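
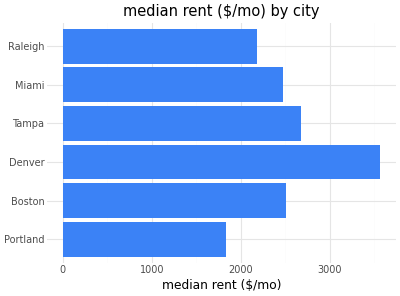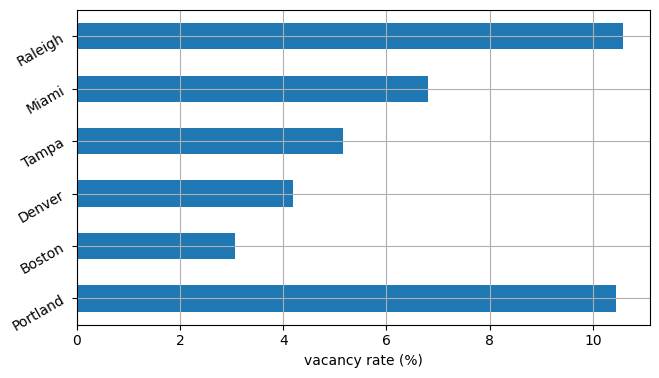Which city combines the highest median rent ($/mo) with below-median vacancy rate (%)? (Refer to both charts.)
Denver

Chart 2 median vacancy rate (%) ≈ 6; below-median cities: Boston, Denver, Tampa. Among those, Denver has the highest median rent ($/mo) (≈ 3500).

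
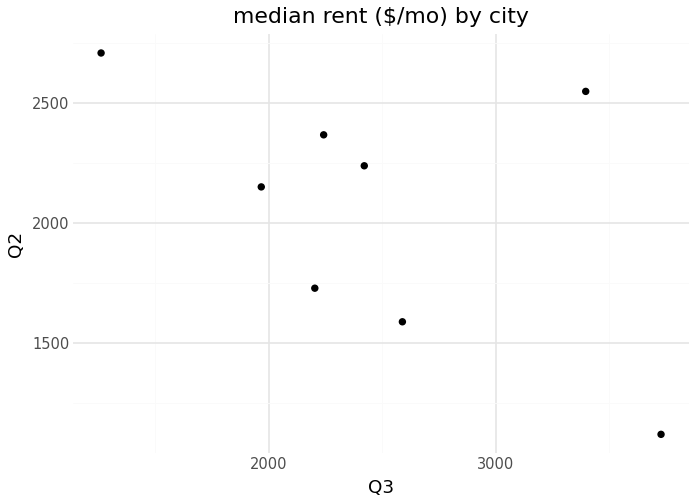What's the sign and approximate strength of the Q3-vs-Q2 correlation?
Points are negatively correlated; moderate (|r| ≈ 0.5).

negative, moderate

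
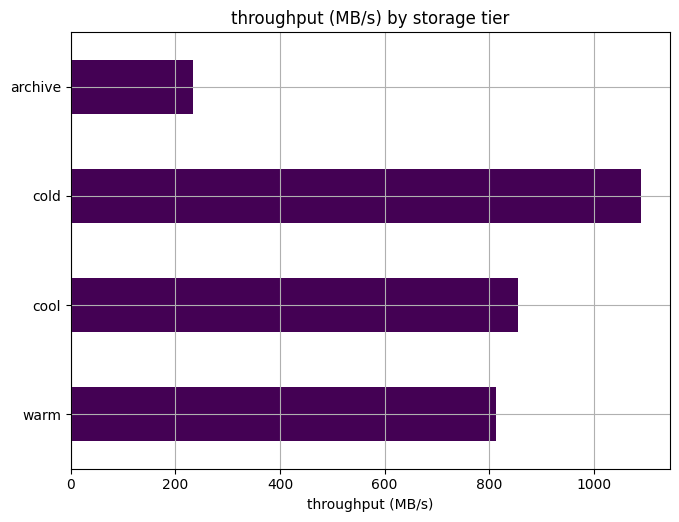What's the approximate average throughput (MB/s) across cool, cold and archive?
(900 + 1100 + 200) / 3 ≈ 733.

≈ 733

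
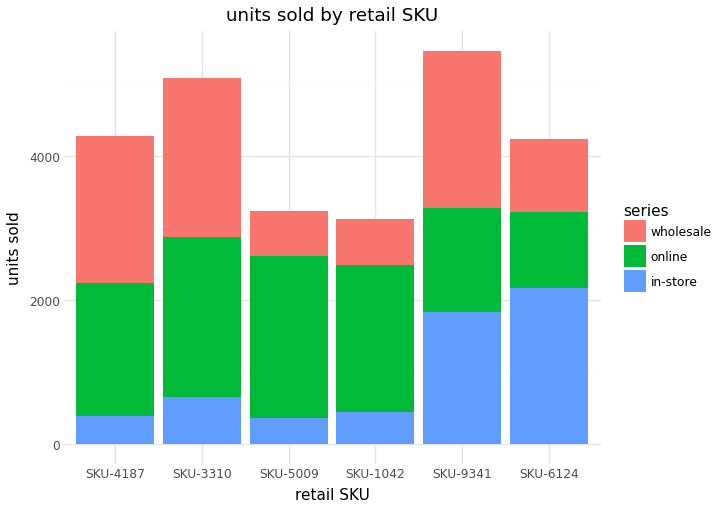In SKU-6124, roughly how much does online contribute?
≈ 1000

online top ≈ 3000, bottom ≈ 2000; segment ≈ 1000.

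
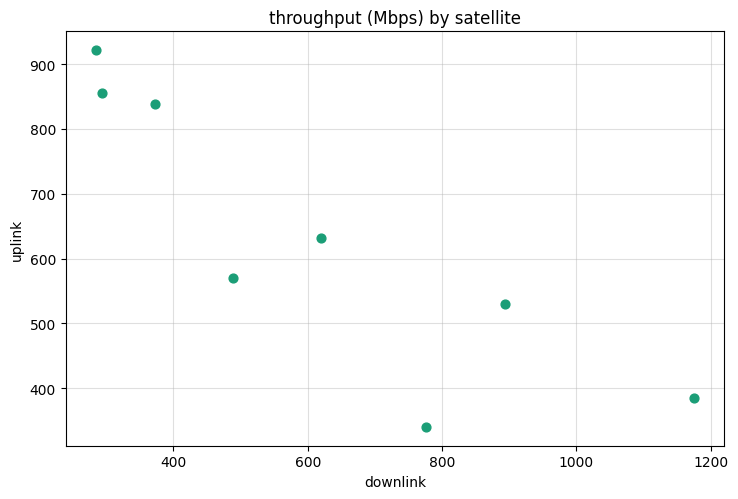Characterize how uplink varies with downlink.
negative, strong

Points are negatively correlated; strong (|r| ≈ 0.9).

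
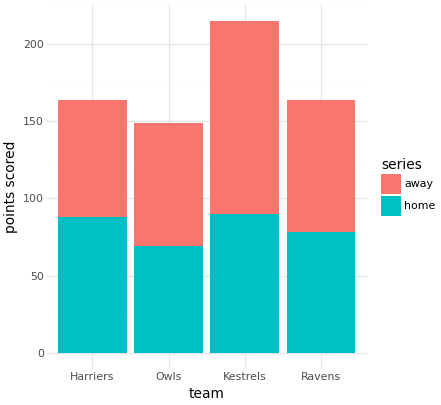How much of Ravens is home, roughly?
≈ 80

home top ≈ 80, bottom ≈ 0; segment ≈ 80.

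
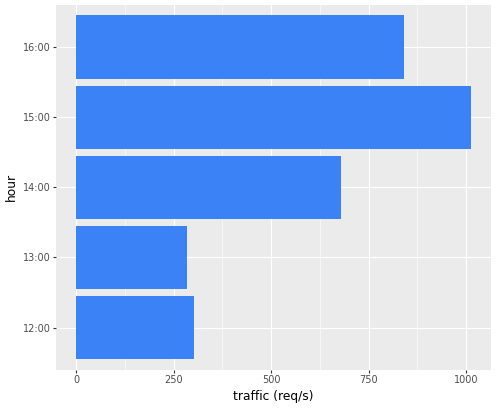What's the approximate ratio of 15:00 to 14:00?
≈ 1.43×

15:00 ≈ 1000, 14:00 ≈ 700; 1000/700 ≈ 1.43.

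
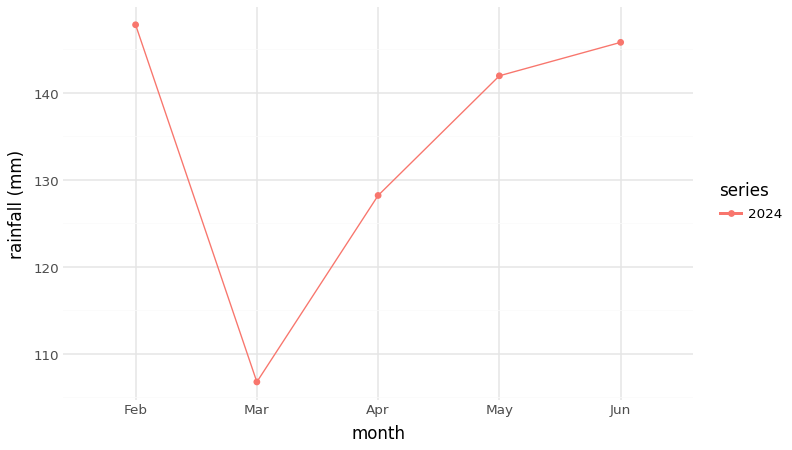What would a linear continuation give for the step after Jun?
≈ 152.5

Last three: 130, 140, 145 → slope ≈ 7.5/step → next ≈ 152.5.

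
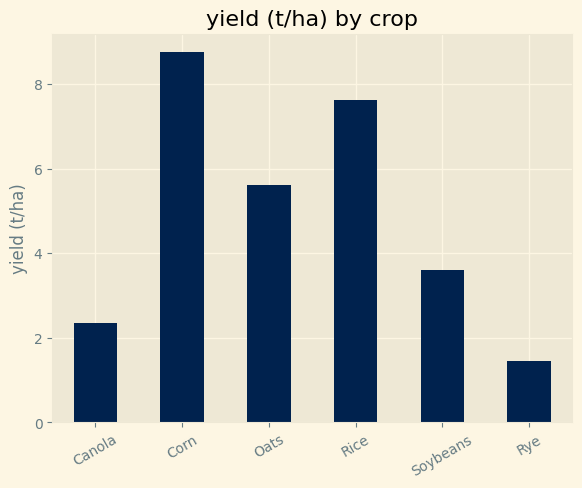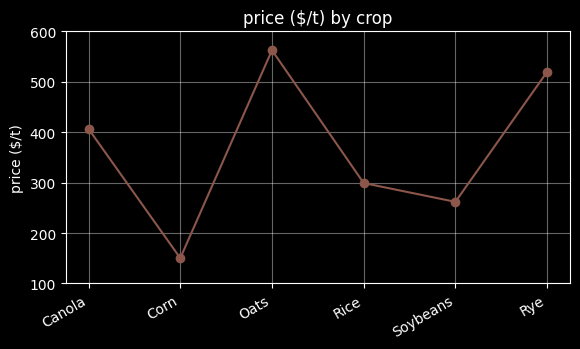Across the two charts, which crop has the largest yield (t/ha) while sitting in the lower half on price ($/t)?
Chart 2 median price ($/t) ≈ 400; below-median crops: Corn, Rice, Soybeans. Among those, Corn has the highest yield (t/ha) (≈ 9).

Corn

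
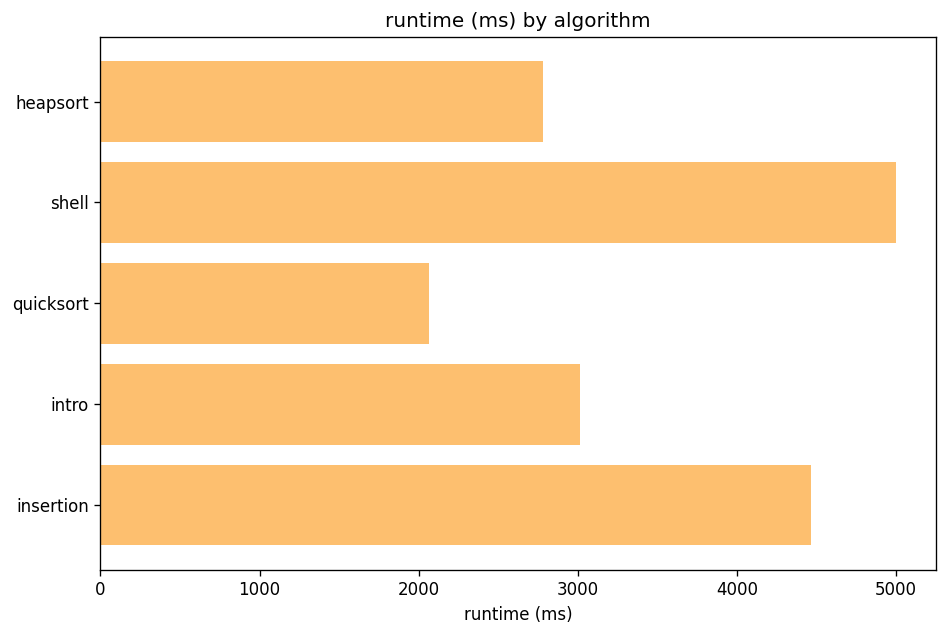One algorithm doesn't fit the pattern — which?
shell

shell ≈ 5000; the rest sit between ≈ 2000 and ≈ 4500.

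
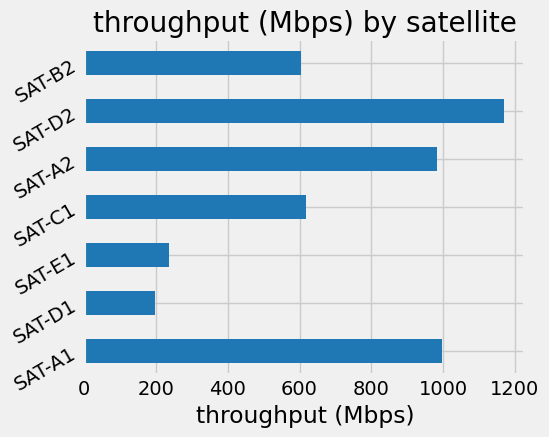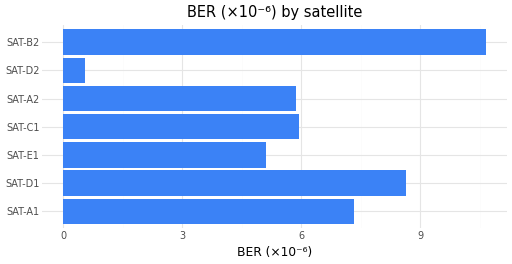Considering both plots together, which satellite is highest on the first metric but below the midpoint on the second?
Chart 2 median BER (×10⁻⁶) ≈ 6; below-median satellites: SAT-E1, SAT-A2, SAT-D2. Among those, SAT-D2 has the highest throughput (Mbps) (≈ 1200).

SAT-D2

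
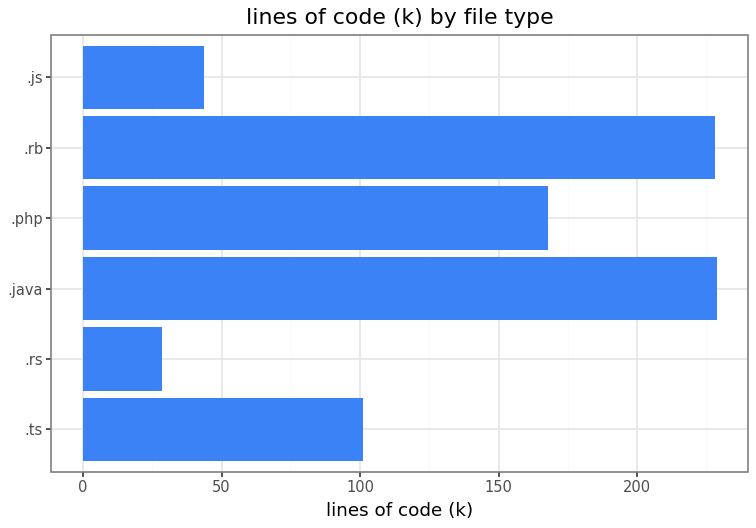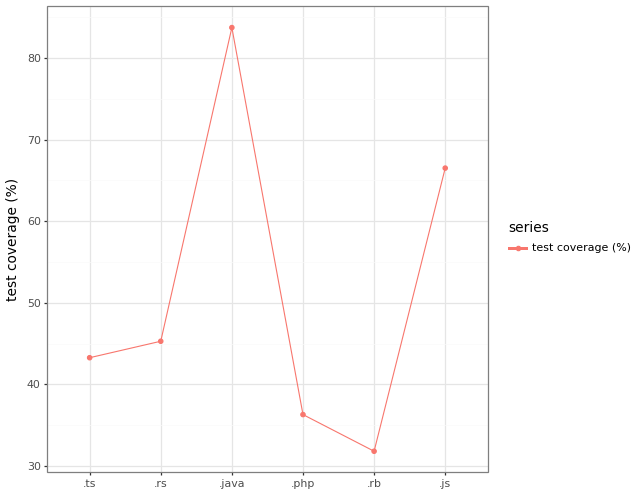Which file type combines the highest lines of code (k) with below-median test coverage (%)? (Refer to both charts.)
.rb

Chart 2 median test coverage (%) ≈ 40; below-median file types: .ts, .php, .rb. Among those, .rb has the highest lines of code (k) (≈ 225).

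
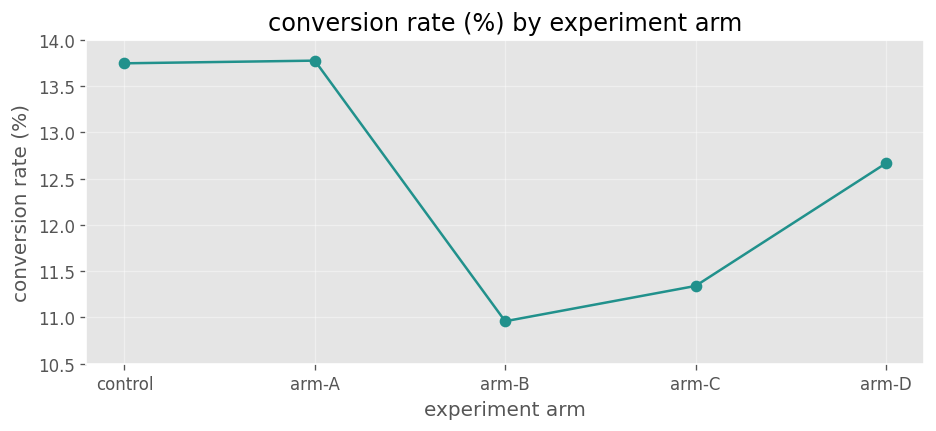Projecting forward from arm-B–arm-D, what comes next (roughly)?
≈ 13.25

Last three: 11.0, 11.5, 12.5 → slope ≈ 0.75/step → next ≈ 13.25.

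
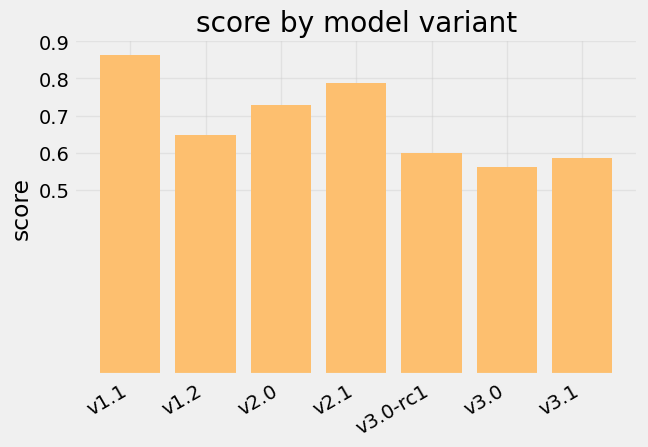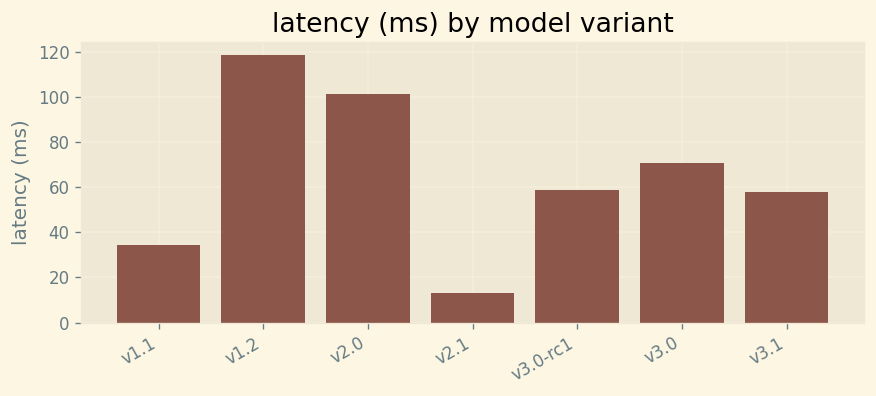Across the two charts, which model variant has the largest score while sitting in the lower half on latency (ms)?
Chart 2 median latency (ms) ≈ 60; below-median model variants: v1.1, v2.1, v3.1. Among those, v1.1 has the highest score (≈ 0.9).

v1.1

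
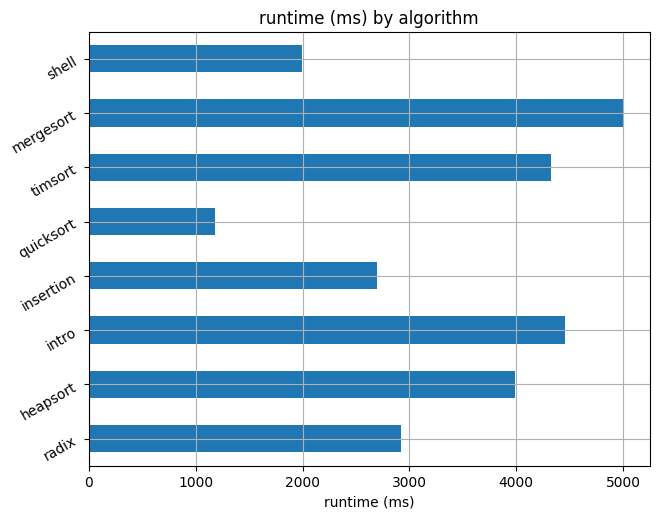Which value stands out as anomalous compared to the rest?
quicksort

quicksort ≈ 1000; the rest sit between ≈ 2000 and ≈ 5000.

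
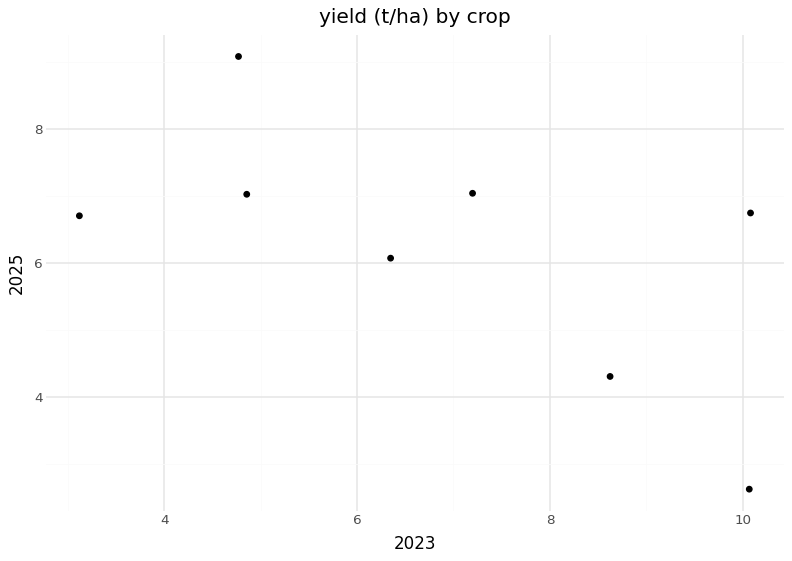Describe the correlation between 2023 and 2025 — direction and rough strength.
Points are negatively correlated; moderate (|r| ≈ 0.6).

negative, moderate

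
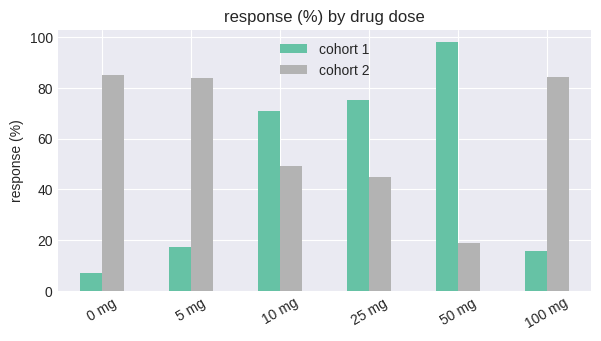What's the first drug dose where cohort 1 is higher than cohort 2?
5 mg: cohort 1 ≈ 20 vs cohort 2 ≈ 80 (not yet); 10 mg: cohort 1 ≈ 70 vs cohort 2 ≈ 50 (first crossover).

10 mg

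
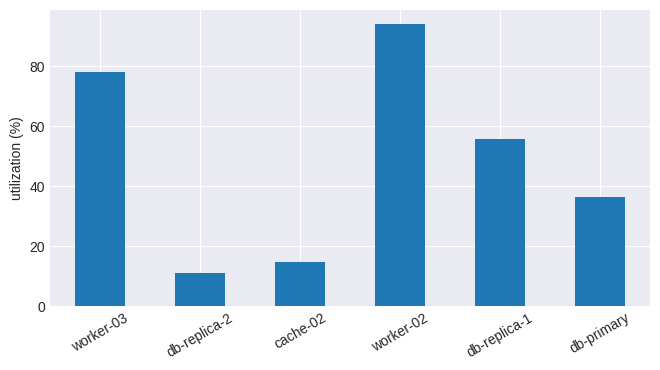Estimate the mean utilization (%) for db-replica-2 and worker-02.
(10 + 90) / 2 ≈ 50.

≈ 50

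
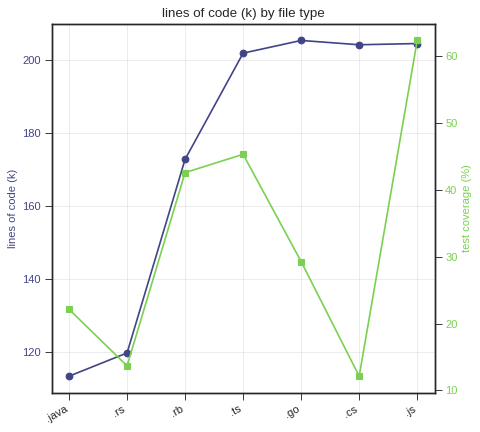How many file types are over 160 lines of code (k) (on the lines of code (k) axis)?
5

Above 160: .rb, .ts, .go, .cs, .js.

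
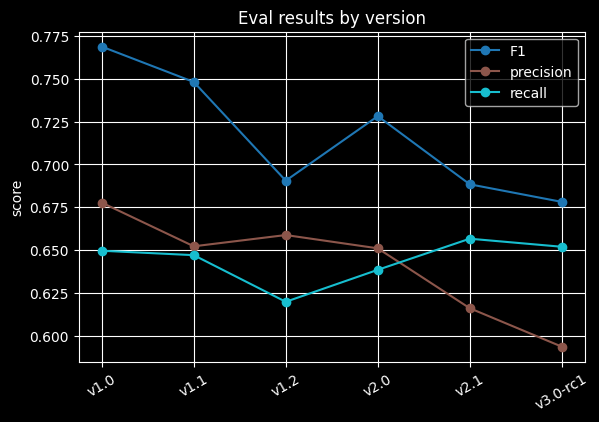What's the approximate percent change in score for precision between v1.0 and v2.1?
v1.0 ≈ 0.68, v2.1 ≈ 0.62; (0.62 − 0.68) / 0.68 ≈ -8.8%.

≈ -8.8%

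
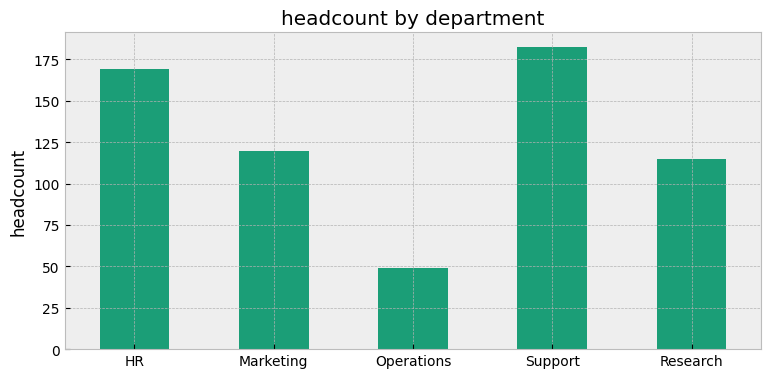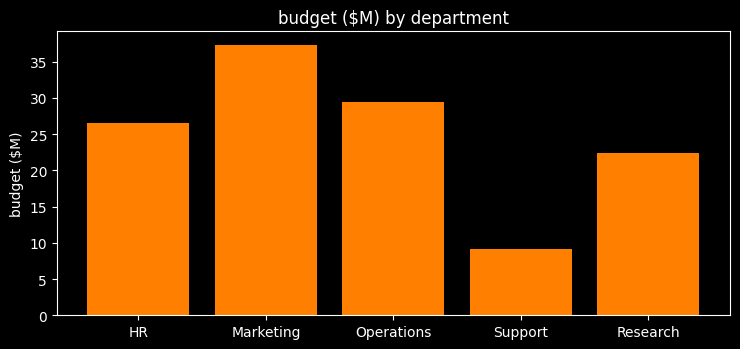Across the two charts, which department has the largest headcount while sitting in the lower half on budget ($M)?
Chart 2 median budget ($M) ≈ 25; below-median departments: Support, Research. Among those, Support has the highest headcount (≈ 180).

Support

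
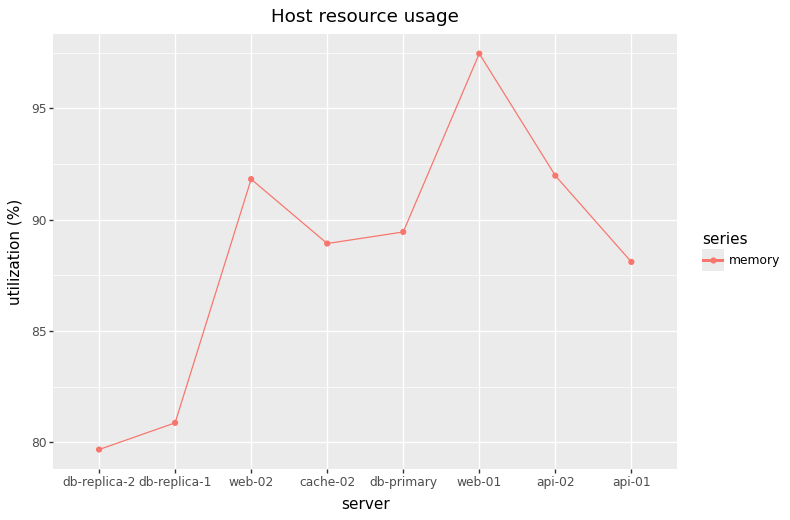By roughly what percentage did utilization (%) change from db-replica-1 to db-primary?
db-replica-1 ≈ 80, db-primary ≈ 90; (90 − 80) / 80 ≈ +12.5%.

≈ +12.5%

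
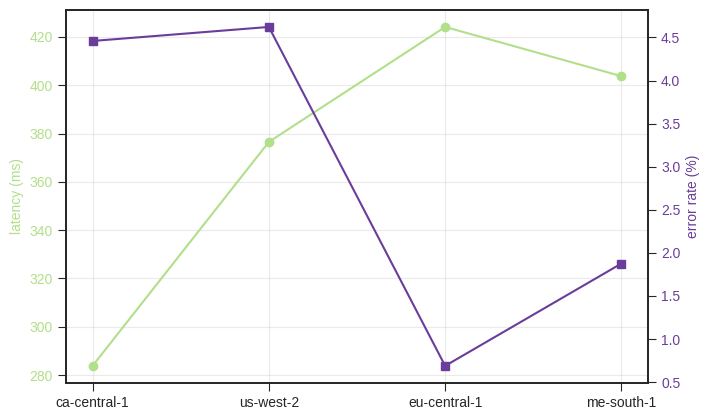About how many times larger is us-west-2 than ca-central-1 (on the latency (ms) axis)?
us-west-2 ≈ 380, ca-central-1 ≈ 280; 380/280 ≈ 1.36.

≈ 1.36×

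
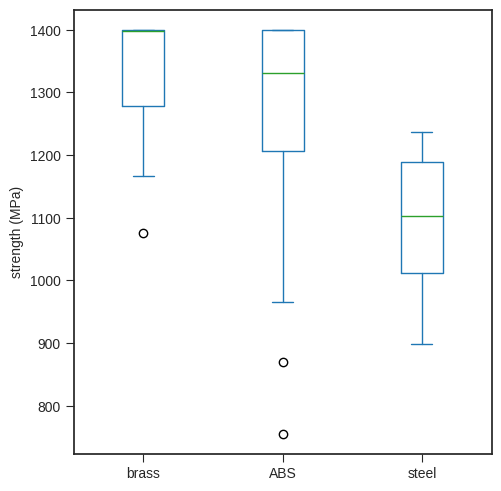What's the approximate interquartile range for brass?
Q3 ≈ 1400, Q1 ≈ 1275; IQR ≈ 125.

≈ 125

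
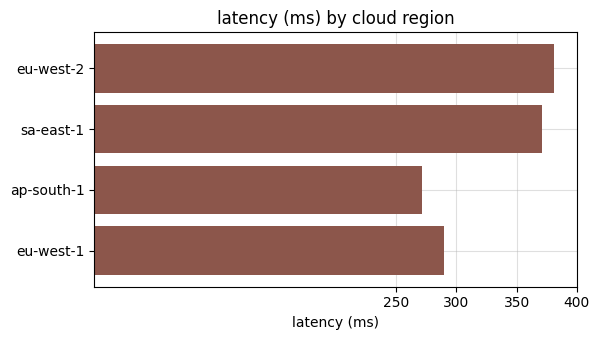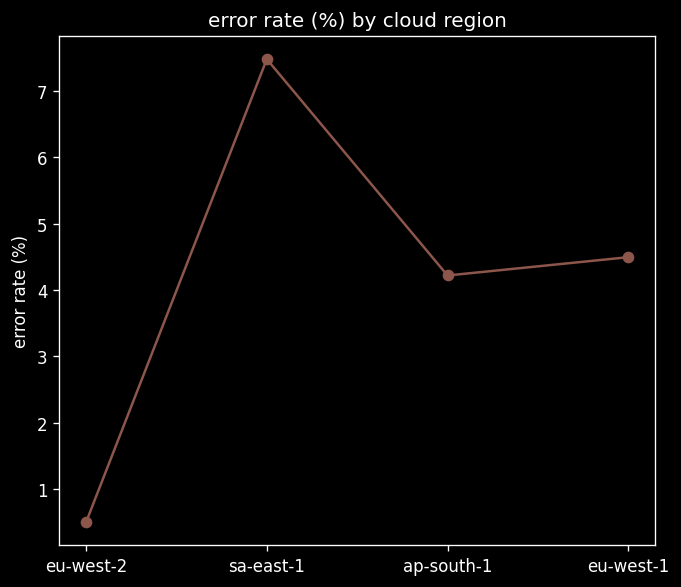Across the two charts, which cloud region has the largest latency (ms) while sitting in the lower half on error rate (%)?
Chart 2 median error rate (%) ≈ 4; below-median cloud regions: eu-west-2, ap-south-1. Among those, eu-west-2 has the highest latency (ms) (≈ 400).

eu-west-2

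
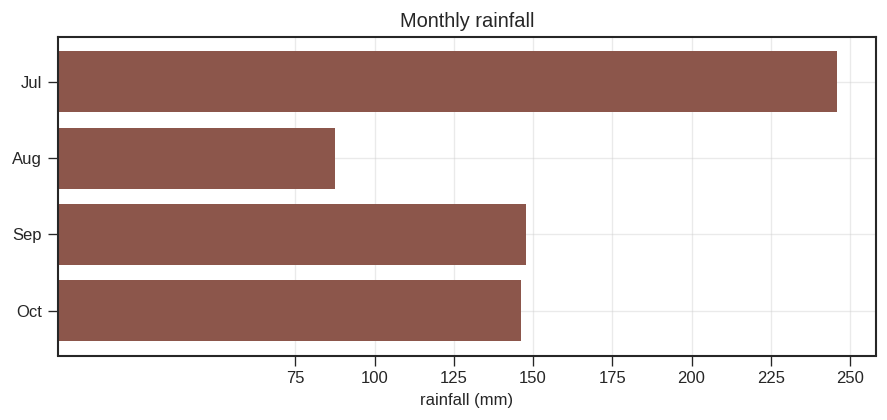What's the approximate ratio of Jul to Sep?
Jul ≈ 250, Sep ≈ 150; 250/150 ≈ 1.67.

≈ 1.67×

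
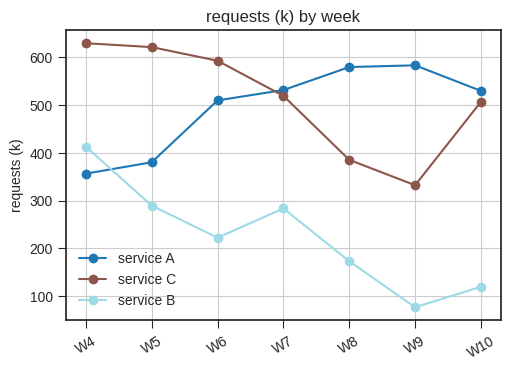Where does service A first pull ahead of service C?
W6: service A ≈ 500 vs service C ≈ 600 (not yet); W7: service A ≈ 550 vs service C ≈ 500 (first crossover).

W7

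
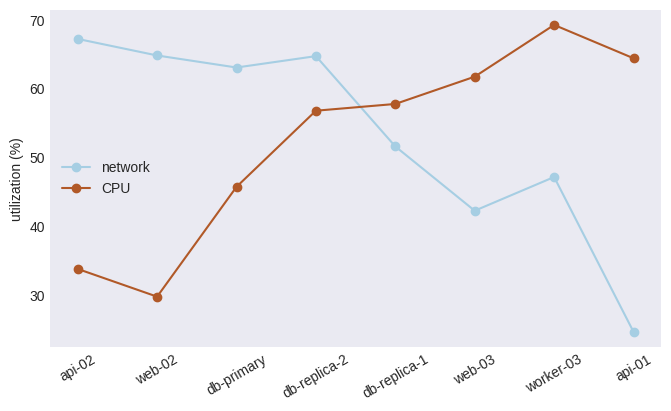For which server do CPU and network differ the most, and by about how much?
api-01, ≈ 40 %

api-01: CPU ≈ 65, network ≈ 25 → gap ≈ 40. Next-largest (web-02) is only ≈ 35.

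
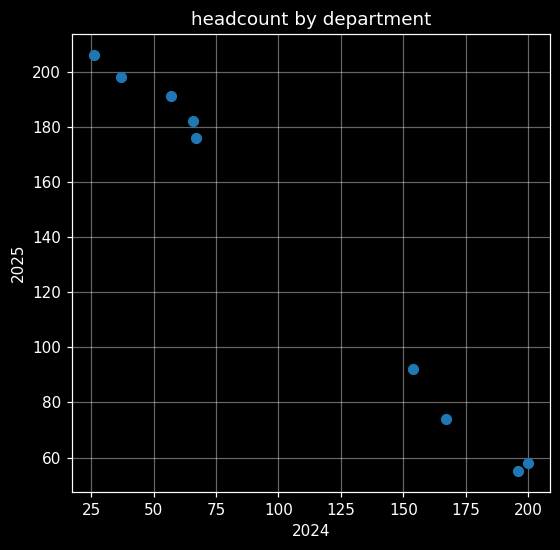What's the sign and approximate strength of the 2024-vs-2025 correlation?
negative, strong

Points are negatively correlated; strong (|r| ≈ 1.0).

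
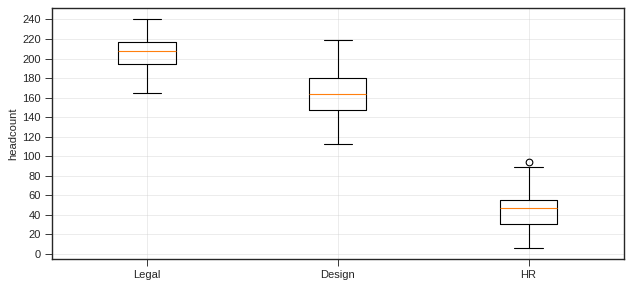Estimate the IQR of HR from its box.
≈ 20

Q3 ≈ 60, Q1 ≈ 40; IQR ≈ 20.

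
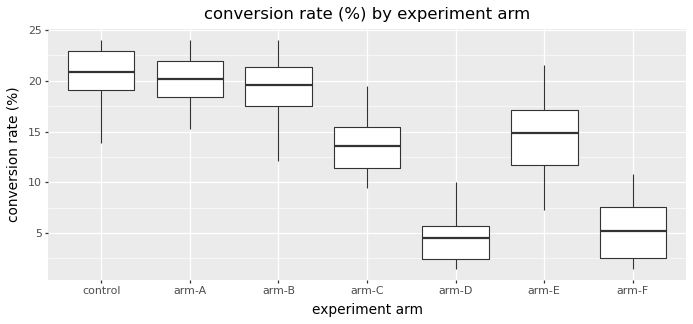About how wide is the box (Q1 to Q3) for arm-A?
≈ 4

Q3 ≈ 22, Q1 ≈ 18; IQR ≈ 4.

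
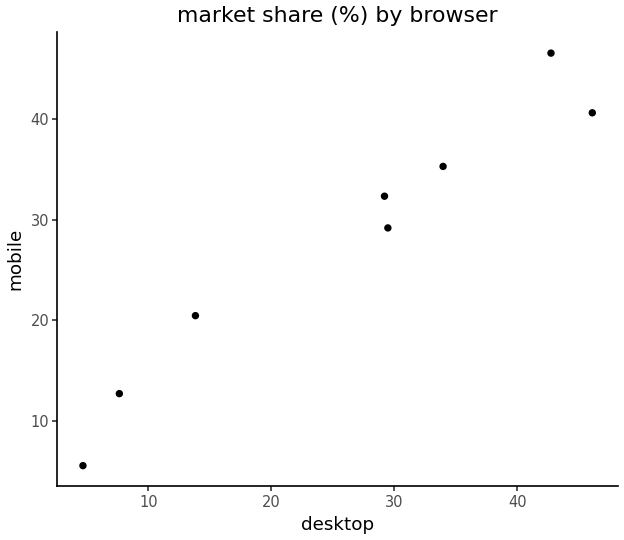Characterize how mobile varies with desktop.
Points are positively correlated; strong (|r| ≈ 1.0).

positive, strong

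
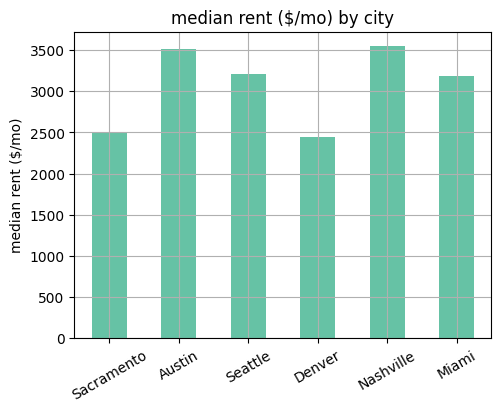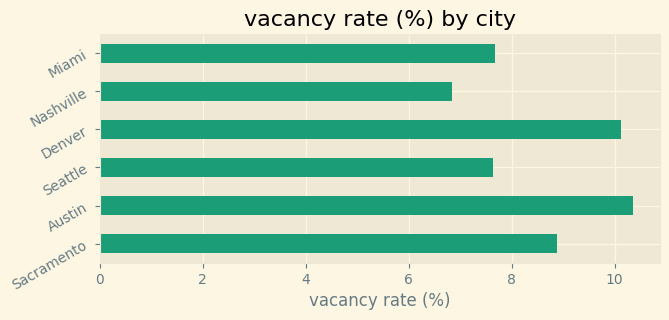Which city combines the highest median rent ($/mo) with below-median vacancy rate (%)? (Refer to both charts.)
Chart 2 median vacancy rate (%) ≈ 8; below-median cities: Seattle, Nashville, Miami. Among those, Nashville has the highest median rent ($/mo) (≈ 3500).

Nashville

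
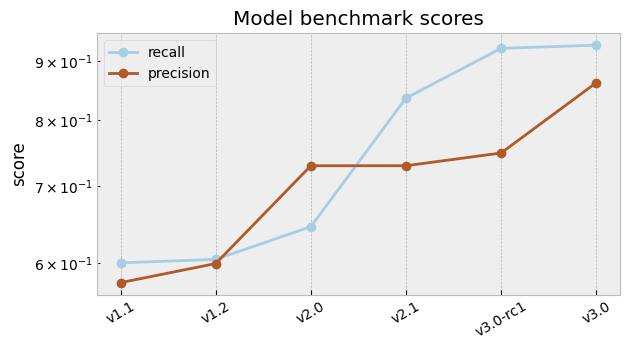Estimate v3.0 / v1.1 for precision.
≈ 1.42×

v3.0 ≈ 0.85, v1.1 ≈ 0.60; 0.85/0.60 ≈ 1.42.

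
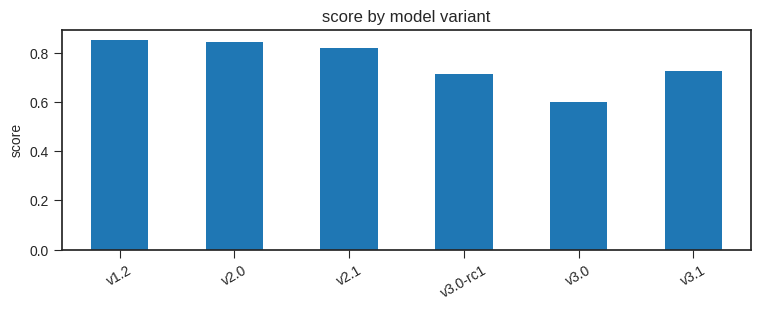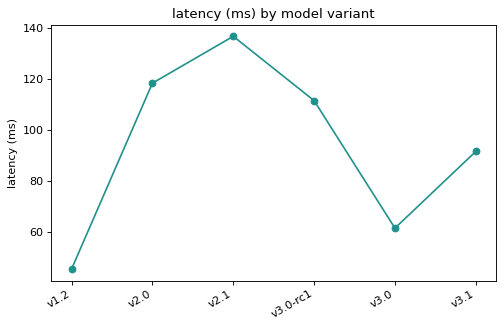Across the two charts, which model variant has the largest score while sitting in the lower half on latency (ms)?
Chart 2 median latency (ms) ≈ 100; below-median model variants: v1.2, v3.0, v3.1. Among those, v1.2 has the highest score (≈ 0.9).

v1.2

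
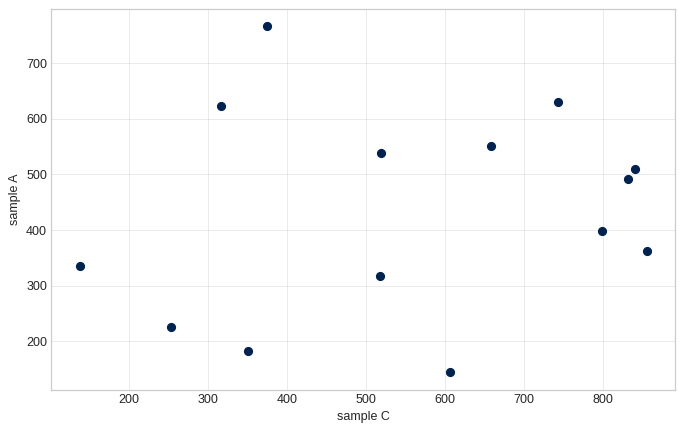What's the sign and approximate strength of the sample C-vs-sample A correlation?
no clear correlation

Points are roughly uncorrelated; weak (|r| ≈ 0.2).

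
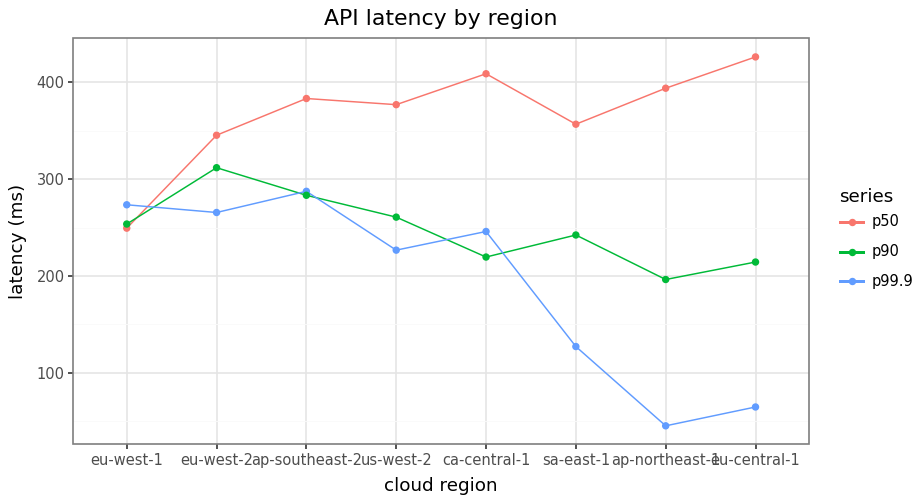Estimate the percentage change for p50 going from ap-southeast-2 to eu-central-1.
≈ +12.5%

ap-southeast-2 ≈ 400, eu-central-1 ≈ 450; (450 − 400) / 400 ≈ +12.5%.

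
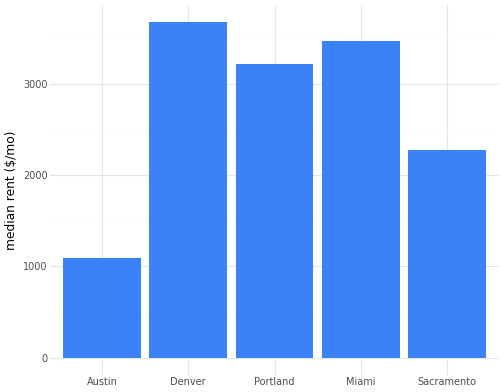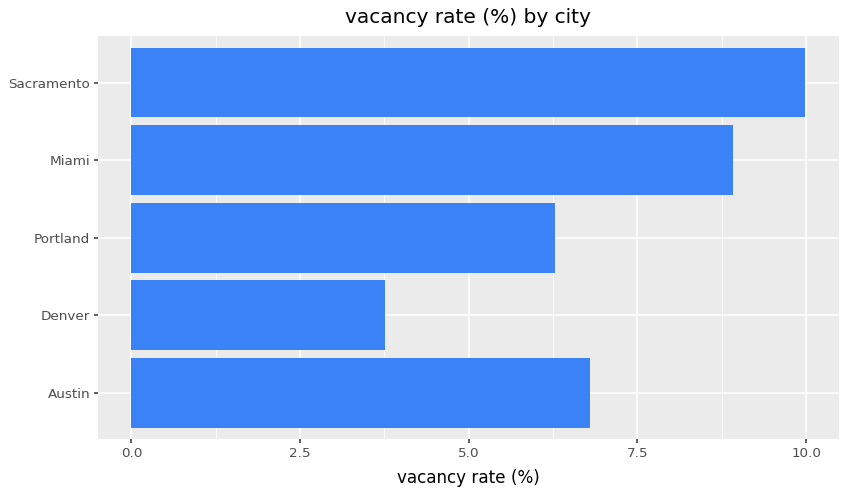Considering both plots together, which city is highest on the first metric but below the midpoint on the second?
Denver

Chart 2 median vacancy rate (%) ≈ 7; below-median cities: Denver, Portland. Among those, Denver has the highest median rent ($/mo) (≈ 3500).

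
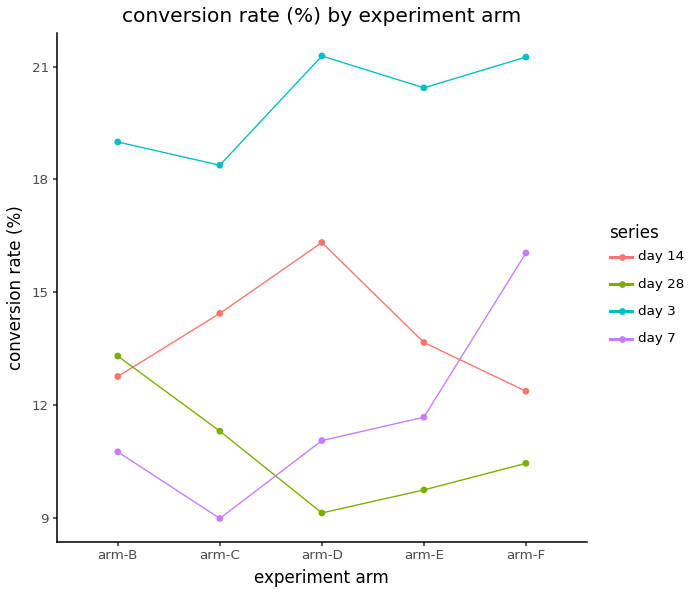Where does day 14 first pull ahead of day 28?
arm-C

arm-B: day 14 ≈ 12 vs day 28 ≈ 14 (not yet); arm-C: day 14 ≈ 14 vs day 28 ≈ 12 (first crossover).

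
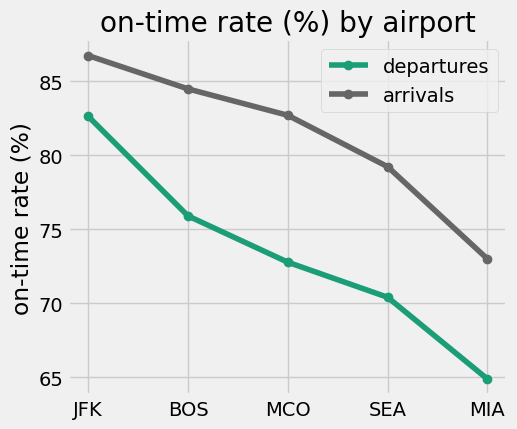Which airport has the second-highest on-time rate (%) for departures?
Top 3 for departures: JFK ≈ 82, BOS ≈ 76, MCO ≈ 72.

BOS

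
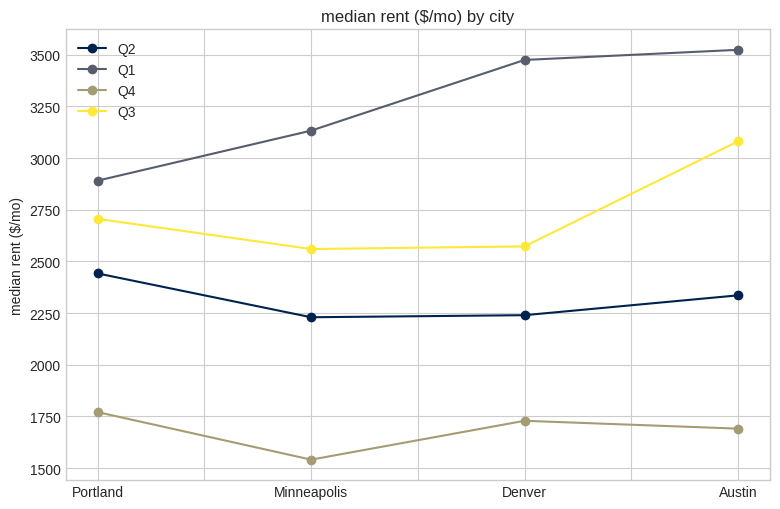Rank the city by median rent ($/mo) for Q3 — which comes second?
Portland

Top 3 for Q3: Austin ≈ 3000, Portland ≈ 2800, Denver ≈ 2600.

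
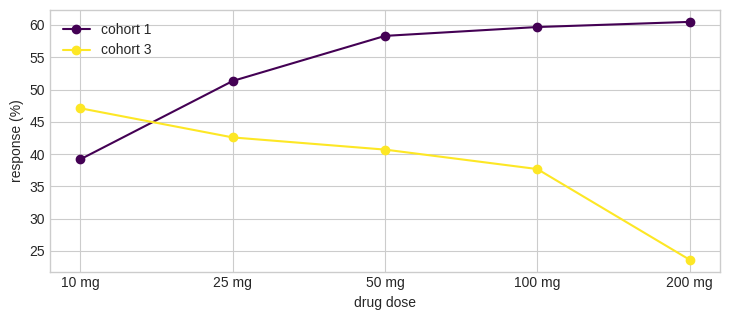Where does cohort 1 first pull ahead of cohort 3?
10 mg: cohort 1 ≈ 40 vs cohort 3 ≈ 45 (not yet); 25 mg: cohort 1 ≈ 50 vs cohort 3 ≈ 45 (first crossover).

25 mg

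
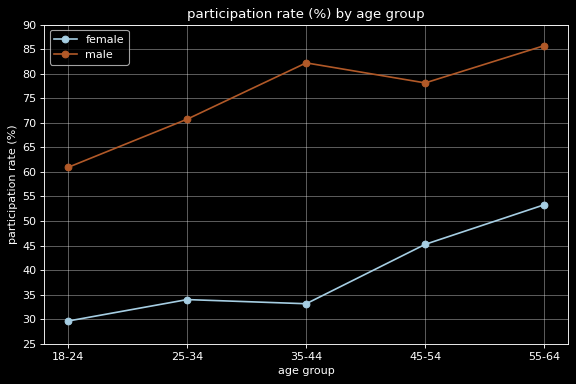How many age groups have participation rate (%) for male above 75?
3

Above 75: 35-44, 45-54, 55-64.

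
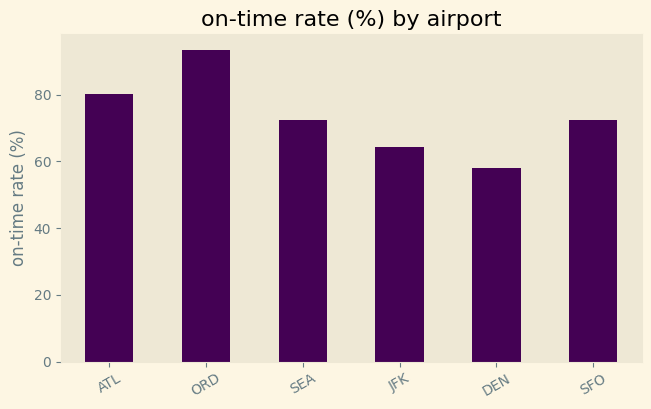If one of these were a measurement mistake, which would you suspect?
ORD ≈ 90; the rest sit between ≈ 60 and ≈ 80.

ORD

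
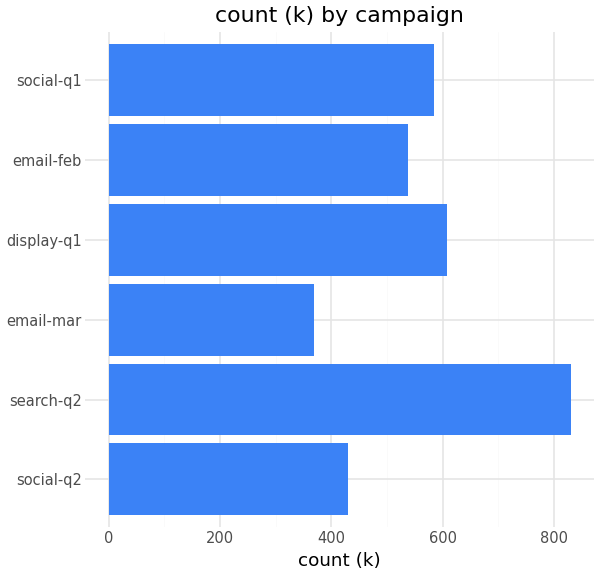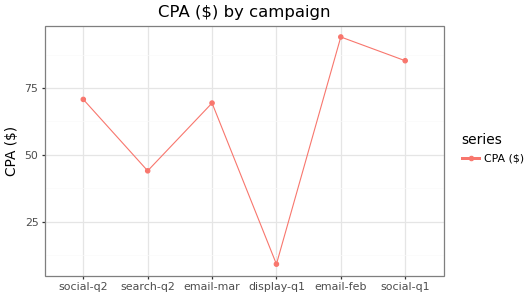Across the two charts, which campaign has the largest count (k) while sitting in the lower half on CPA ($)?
Chart 2 median CPA ($) ≈ 70; below-median campaigns: search-q2, email-mar, display-q1. Among those, search-q2 has the highest count (k) (≈ 800).

search-q2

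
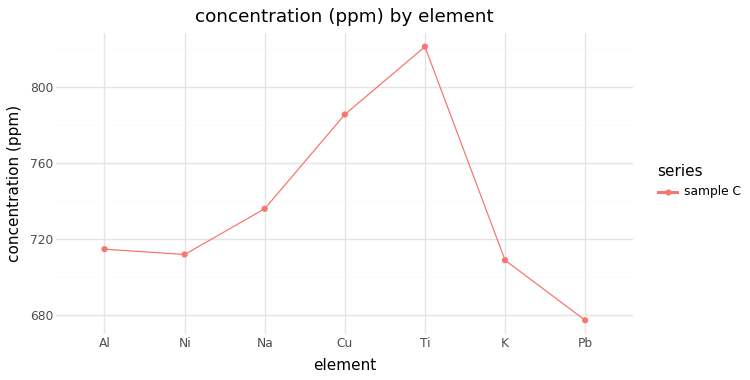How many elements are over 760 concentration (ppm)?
2

Above 760: Cu, Ti.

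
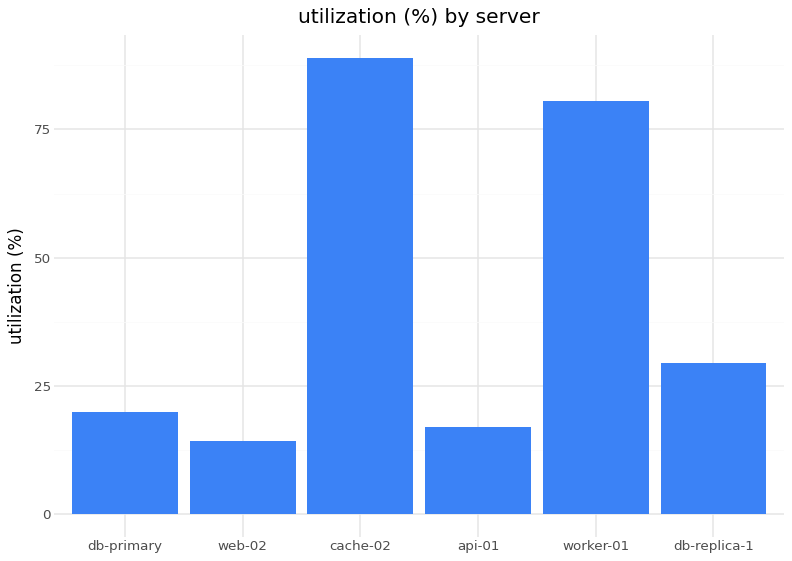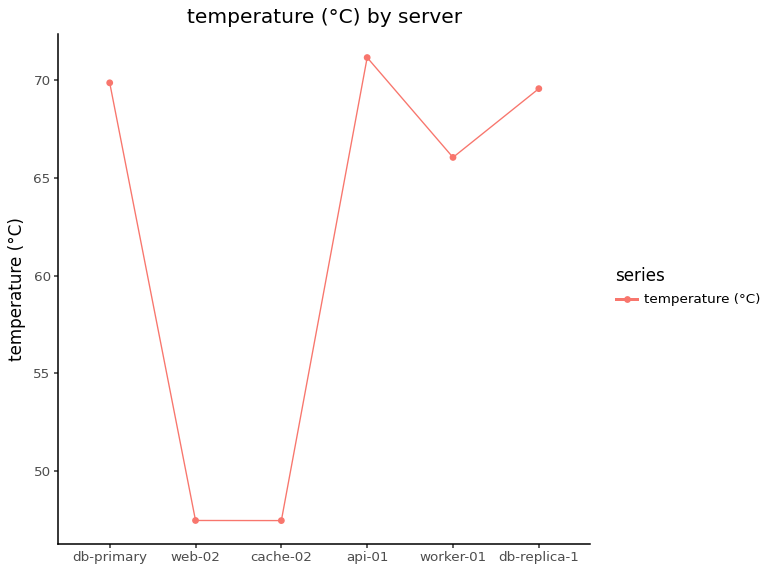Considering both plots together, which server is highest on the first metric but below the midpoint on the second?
Chart 2 median temperature (°C) ≈ 70; below-median servers: web-02, cache-02, worker-01. Among those, cache-02 has the highest utilization (%) (≈ 90).

cache-02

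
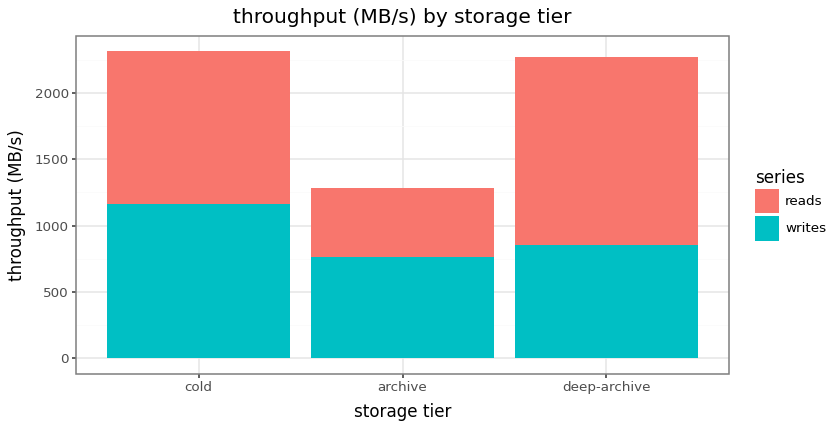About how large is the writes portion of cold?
writes top ≈ 1200, bottom ≈ 0; segment ≈ 1200.

≈ 1200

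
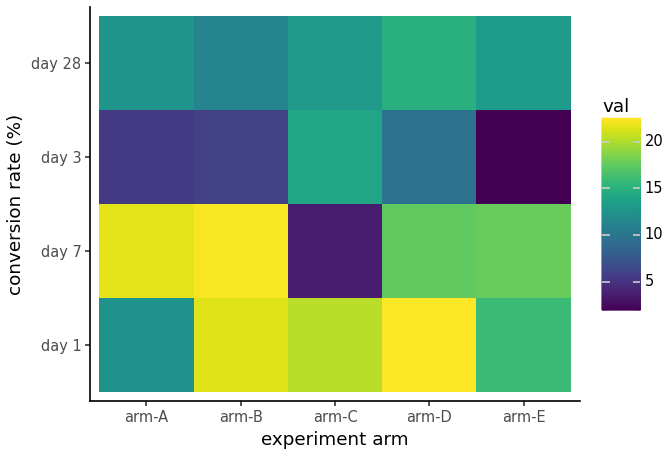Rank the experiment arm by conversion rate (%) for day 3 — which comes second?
arm-D

Top 3 for day 3: arm-C ≈ 14, arm-D ≈ 10, arm-B ≈ 6.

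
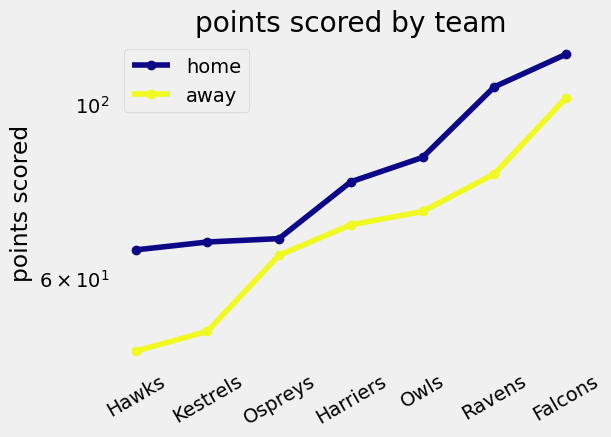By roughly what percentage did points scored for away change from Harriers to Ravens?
Harriers ≈ 70, Ravens ≈ 80; (80 − 70) / 70 ≈ +14.3%.

≈ +14.3%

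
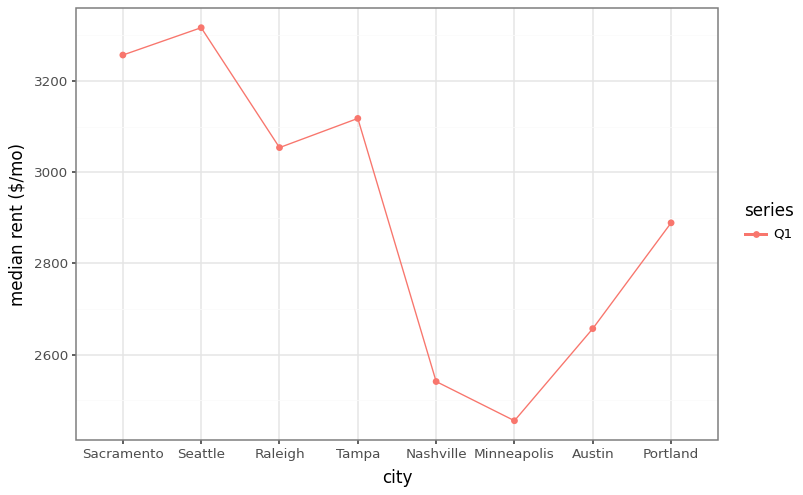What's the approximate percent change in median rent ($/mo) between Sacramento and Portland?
Sacramento ≈ 3300, Portland ≈ 2900; (2900 − 3300) / 3300 ≈ -12.1%.

≈ -12.1%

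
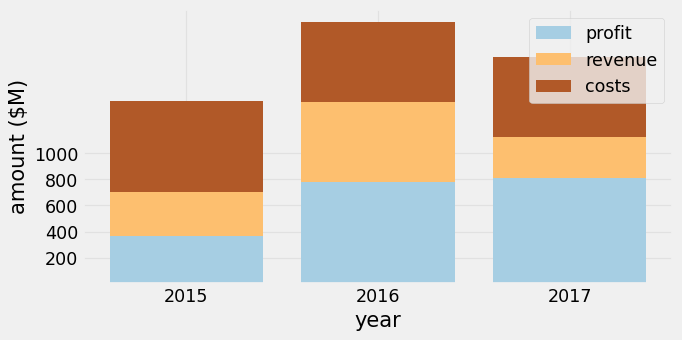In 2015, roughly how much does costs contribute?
≈ 600

costs top ≈ 1400, bottom ≈ 800; segment ≈ 600.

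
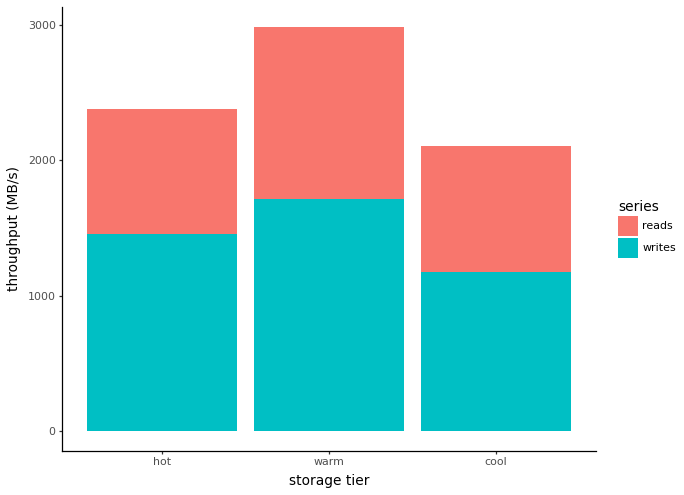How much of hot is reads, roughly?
≈ 1000

reads top ≈ 2500, bottom ≈ 1500; segment ≈ 1000.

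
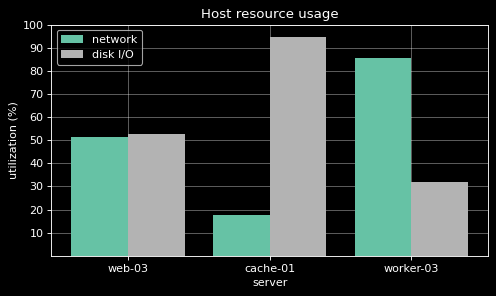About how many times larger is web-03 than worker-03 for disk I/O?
≈ 1.67×

web-03 ≈ 50, worker-03 ≈ 30; 50/30 ≈ 1.67.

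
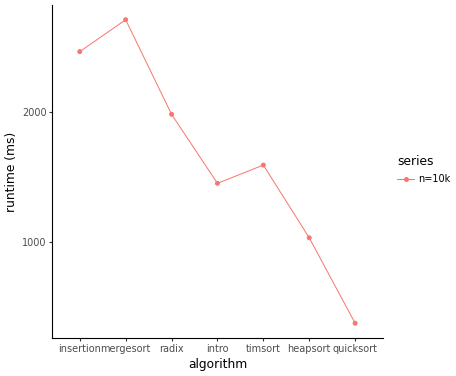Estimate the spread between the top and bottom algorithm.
≈ 2400

Max mergesort ≈ 2800, min quicksort ≈ 400; range ≈ 2400.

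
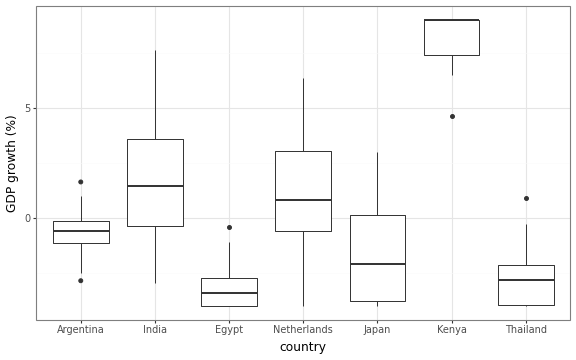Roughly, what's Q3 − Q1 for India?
Q3 ≈ 4, Q1 ≈ 0; IQR ≈ 4.

≈ 4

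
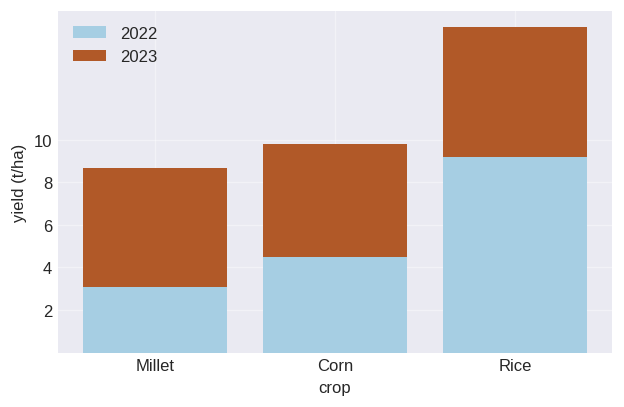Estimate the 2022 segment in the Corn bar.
2022 top ≈ 4, bottom ≈ 0; segment ≈ 4.

≈ 4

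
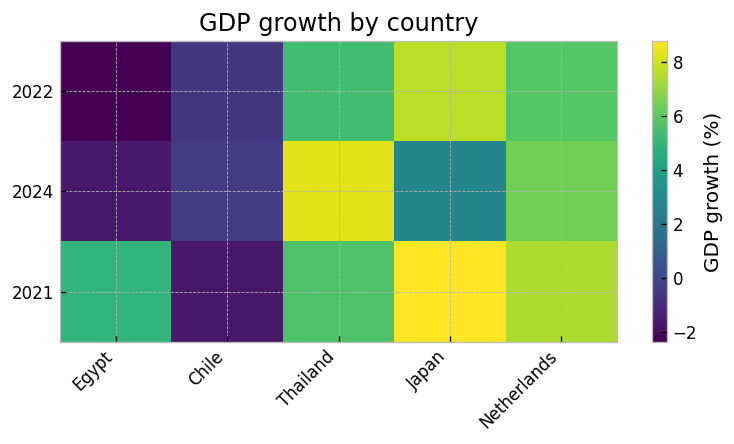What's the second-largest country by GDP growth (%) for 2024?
Netherlands

Top 3 for 2024: Thailand ≈ 8, Netherlands ≈ 6, Japan ≈ 3.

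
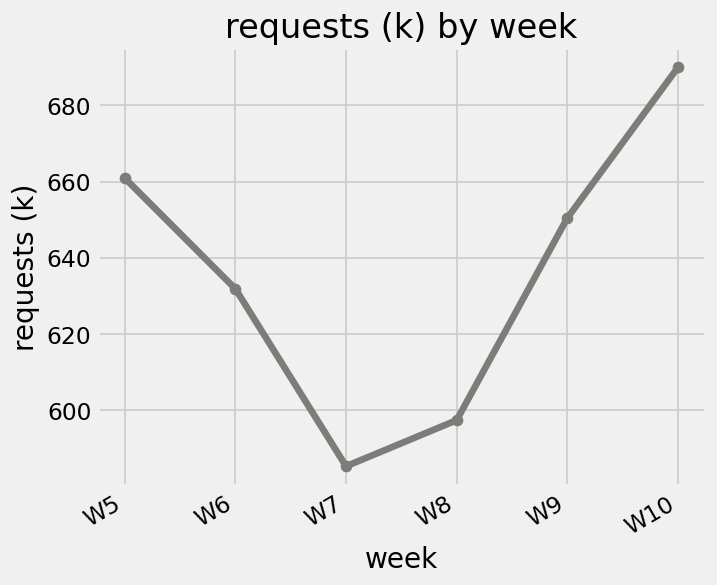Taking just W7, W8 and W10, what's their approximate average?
≈ 627

(590 + 600 + 690) / 3 ≈ 627.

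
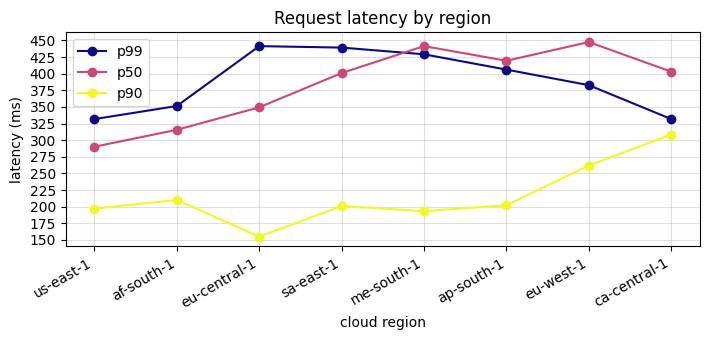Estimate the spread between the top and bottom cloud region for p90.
≈ 150

Max ca-central-1 ≈ 300, min eu-central-1 ≈ 150; range ≈ 150.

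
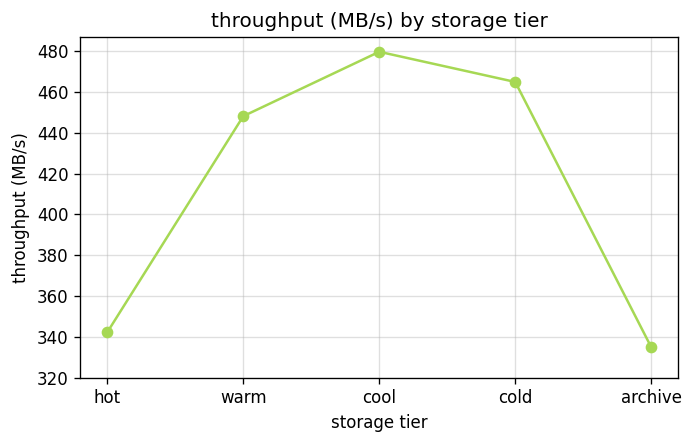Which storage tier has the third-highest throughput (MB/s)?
Top 4: cool ≈ 480, cold ≈ 460, warm ≈ 440, hot ≈ 340.

warm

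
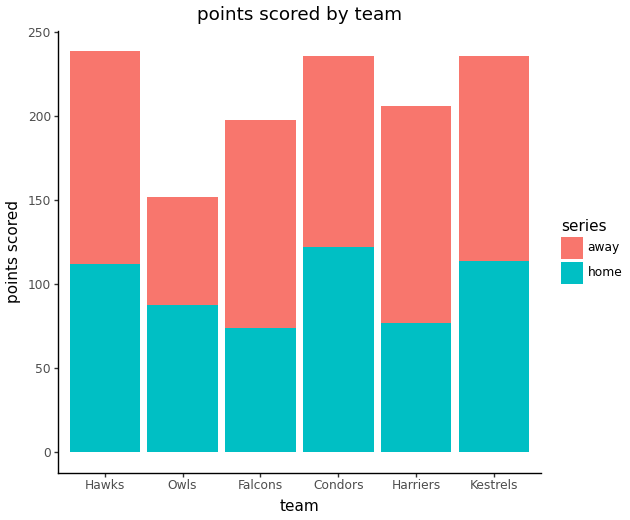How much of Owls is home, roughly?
≈ 80

home top ≈ 80, bottom ≈ 0; segment ≈ 80.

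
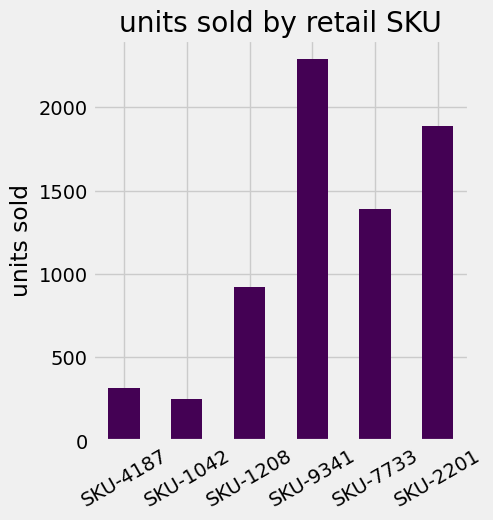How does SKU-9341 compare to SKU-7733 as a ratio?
SKU-9341 ≈ 2200, SKU-7733 ≈ 1400; 2200/1400 ≈ 1.57.

≈ 1.57×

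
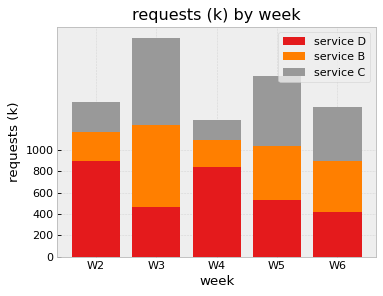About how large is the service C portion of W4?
service C top ≈ 1200, bottom ≈ 1000; segment ≈ 200.

≈ 200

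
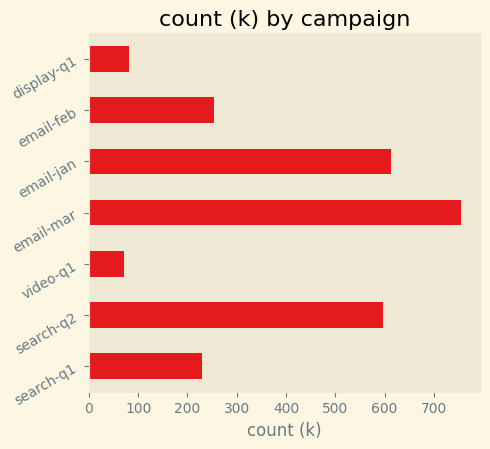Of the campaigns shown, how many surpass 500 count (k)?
Above 500: search-q2, email-mar, email-jan.

3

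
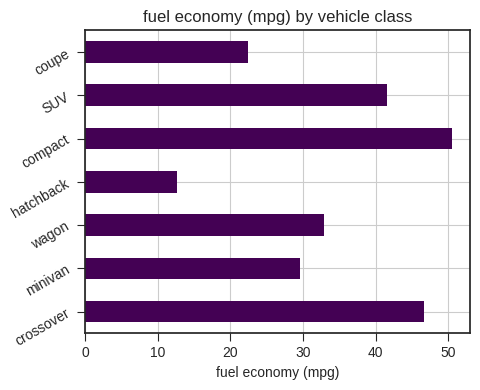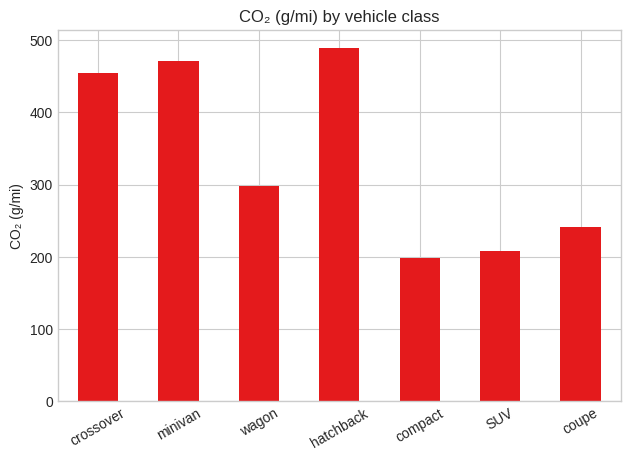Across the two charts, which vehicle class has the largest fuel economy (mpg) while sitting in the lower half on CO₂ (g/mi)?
Chart 2 median CO₂ (g/mi) ≈ 300; below-median vehicle classes: compact, SUV, coupe. Among those, compact has the highest fuel economy (mpg) (≈ 50).

compact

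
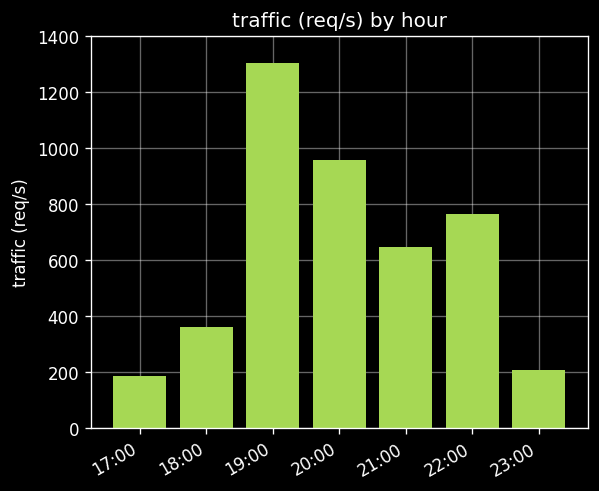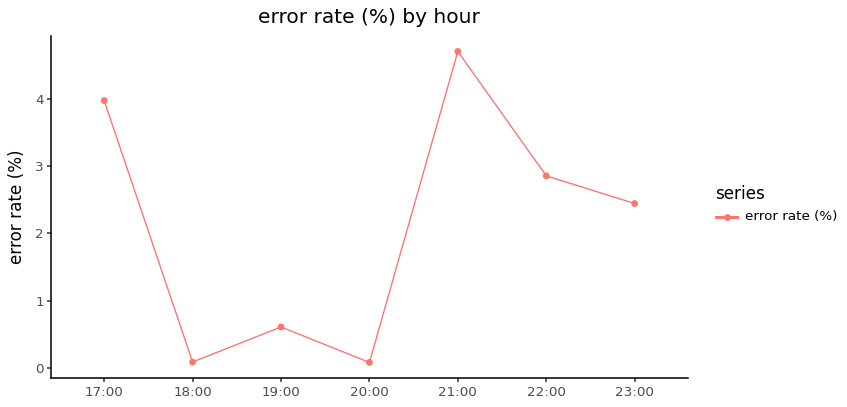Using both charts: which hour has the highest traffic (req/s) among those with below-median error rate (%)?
19:00

Chart 2 median error rate (%) ≈ 2.5; below-median hours: 18:00, 19:00, 20:00. Among those, 19:00 has the highest traffic (req/s) (≈ 1400).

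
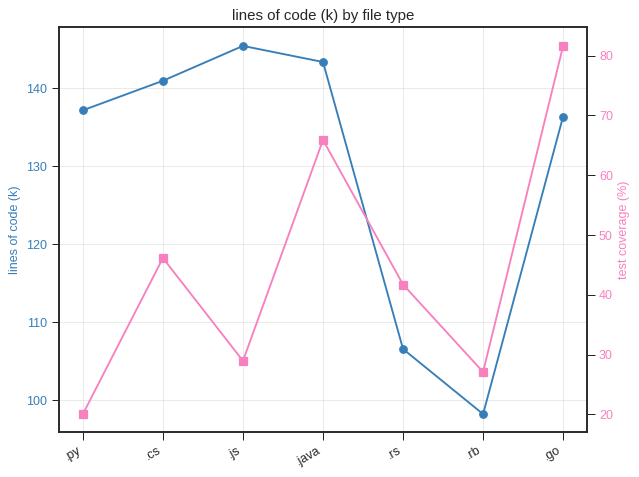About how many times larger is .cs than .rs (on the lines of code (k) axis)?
.cs ≈ 140, .rs ≈ 105; 140/105 ≈ 1.33.

≈ 1.33×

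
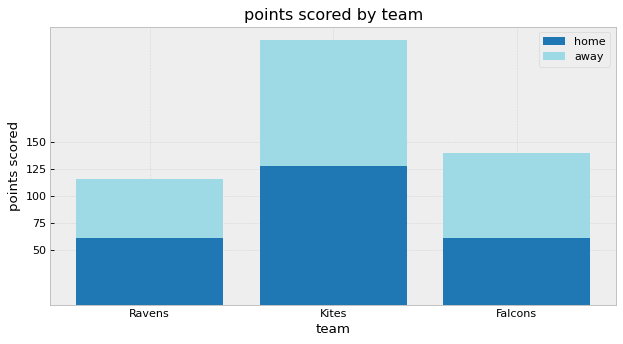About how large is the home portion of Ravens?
≈ 50

home top ≈ 50, bottom ≈ 0; segment ≈ 50.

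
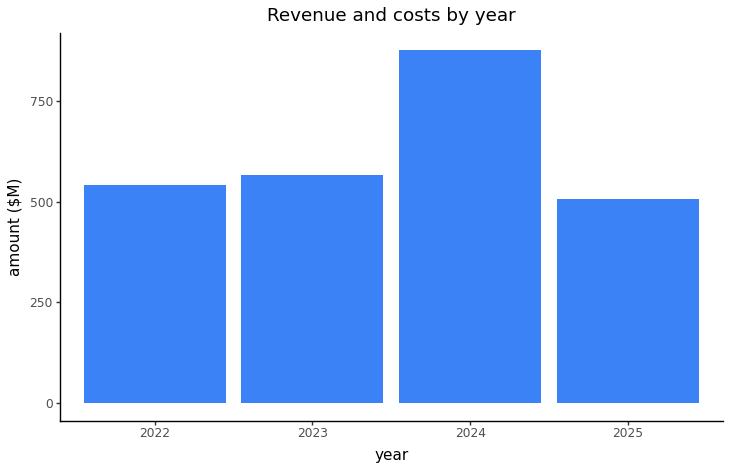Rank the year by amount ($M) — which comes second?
2023

Top 3: 2024 ≈ 900, 2023 ≈ 600, 2022 ≈ 500.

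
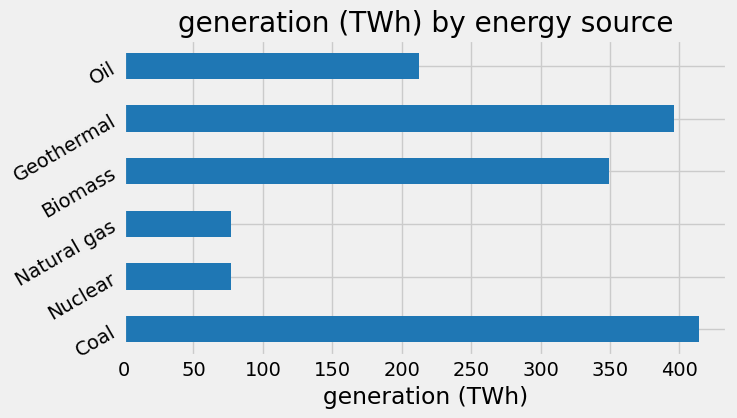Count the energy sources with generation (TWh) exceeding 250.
3

Above 250: Coal, Biomass, Geothermal.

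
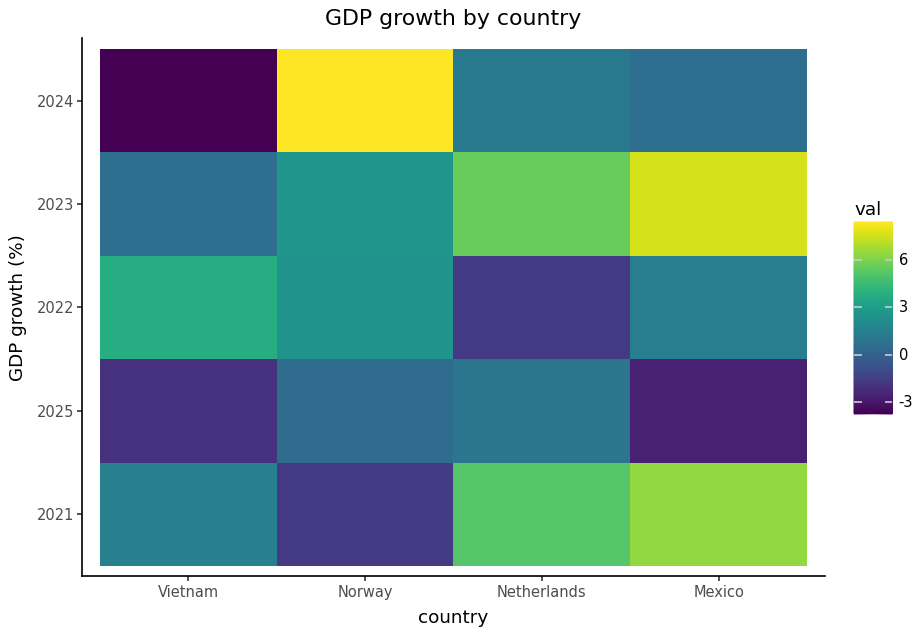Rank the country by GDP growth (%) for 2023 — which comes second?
Netherlands

Top 3 for 2023: Mexico ≈ 8, Netherlands ≈ 6, Norway ≈ 2.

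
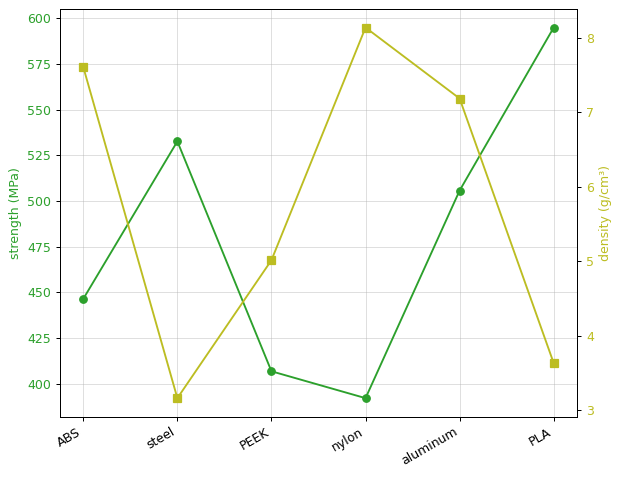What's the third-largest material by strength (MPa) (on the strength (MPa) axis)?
Top 4 (on the strength (MPa) axis): PLA ≈ 600, steel ≈ 540, aluminum ≈ 500, ABS ≈ 440.

aluminum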